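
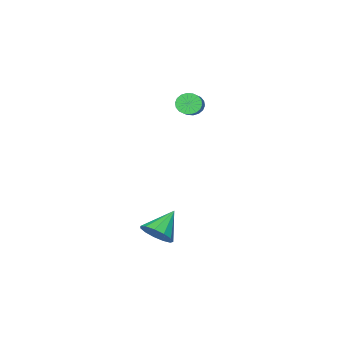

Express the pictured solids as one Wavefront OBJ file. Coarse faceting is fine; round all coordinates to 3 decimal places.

v 2.736 -0.479 -3.894
v 3.429 -0.586 -3.047
v 1.164 -0.781 -2.646
v 3.287 0.016 -3.081
v 2.969 0.461 -3.373
v 2.578 0.607 -3.831
v 2.236 0.409 -4.309
v 2.054 -0.072 -4.655
v 2.087 -0.682 -4.76
v 2.327 -1.227 -4.59
v 2.697 -1.536 -4.199
v 3.079 -1.508 -3.711
v 3.352 -1.154 -3.282
v -2.812 -3.937 3.654
v -2.408 -3.845 2.97
v -1.544 -3.091 3.582
v -1.948 -3.183 4.266
v -2.639 -3.574 2.962
v -1.775 -2.82 3.574
v -2.904 -3.375 3.092
v -2.04 -2.621 3.704
v -3.151 -3.287 3.333
v -2.287 -2.534 3.945
v -3.331 -3.328 3.637
v -2.467 -2.575 4.249
v -3.408 -3.49 3.945
v -2.544 -2.736 4.557
v -3.367 -3.74 4.195
v -2.503 -2.986 4.807
v -3.216 -4.029 4.338
v -2.352 -3.275 4.95
v -2.985 -4.3 4.346
v -2.121 -3.546 4.958
v -2.72 -4.499 4.216
v -1.856 -3.745 4.828
v -2.473 -4.586 3.975
v -1.609 -3.833 4.587
v -2.293 -4.545 3.671
v -1.429 -3.792 4.283
v -2.216 -4.384 3.363
v -1.352 -3.63 3.975
v -2.257 -4.134 3.113
v -1.393 -3.38 3.725
f 2 1 4
f 2 4 3
f 4 1 5
f 4 5 3
f 5 1 6
f 5 6 3
f 6 1 7
f 6 7 3
f 7 1 8
f 7 8 3
f 8 1 9
f 8 9 3
f 9 1 10
f 9 10 3
f 10 1 11
f 10 11 3
f 11 1 12
f 11 12 3
f 12 1 13
f 12 13 3
f 13 1 2
f 13 2 3
f 15 14 18
f 15 18 16
f 16 18 19
f 16 19 17
f 18 14 20
f 18 20 19
f 19 20 21
f 19 21 17
f 20 14 22
f 20 22 21
f 21 22 23
f 21 23 17
f 22 14 24
f 22 24 23
f 23 24 25
f 23 25 17
f 24 14 26
f 24 26 25
f 25 26 27
f 25 27 17
f 26 14 28
f 26 28 27
f 27 28 29
f 27 29 17
f 28 14 30
f 28 30 29
f 29 30 31
f 29 31 17
f 30 14 32
f 30 32 31
f 31 32 33
f 31 33 17
f 32 14 34
f 32 34 33
f 33 34 35
f 33 35 17
f 34 14 36
f 34 36 35
f 35 36 37
f 35 37 17
f 36 14 38
f 36 38 37
f 37 38 39
f 37 39 17
f 38 14 40
f 38 40 39
f 39 40 41
f 39 41 17
f 40 14 42
f 40 42 41
f 41 42 43
f 41 43 17
f 42 14 15
f 42 15 43
f 43 15 16
f 43 16 17



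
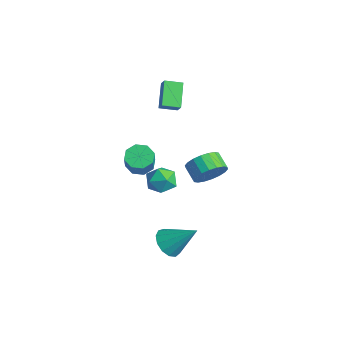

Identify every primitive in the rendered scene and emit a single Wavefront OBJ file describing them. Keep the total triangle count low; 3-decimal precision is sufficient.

v -3.671 1.916 -2.921
v -3.091 1.742 -3.793
v -4.609 0.518 -3.267
v -4.029 0.344 -4.139
v -3.594 0.218 -3.179
v -3.014 1.082 -2.965
v -4.686 1.178 -4.095
v -4.106 2.042 -3.881
v -3.718 1.286 -4.519
v -3.043 0.693 -3.953
v -4.657 1.567 -3.107
v -3.982 0.974 -2.541
v -2.226 -1.02 -0.11
v -1.566 -0.503 -0.378
v -0.614 -1.003 1.003
v -1.274 -1.52 1.27
v -1.994 -0.183 0.033
v -1.042 -0.683 1.413
v -2.558 -0.354 0.36
v -1.606 -0.854 1.74
v -2.927 -0.915 0.411
v -1.975 -1.415 1.792
v -2.886 -1.537 0.157
v -1.934 -2.037 1.538
v -2.458 -1.857 -0.253
v -1.506 -2.357 1.127
v -1.894 -1.686 -0.58
v -0.942 -2.186 0.8
v -1.525 -1.125 -0.632
v -0.573 -1.625 0.749
v 2.574 -1.65 -3.439
v 3.001 -1.143 -4.201
v 3.686 -0.43 -2.001
v 2.524 -0.863 -4.069
v 2.062 -0.832 -3.738
v 1.763 -1.061 -3.312
v 1.721 -1.478 -2.926
v 1.95 -1.949 -2.703
v 2.376 -2.325 -2.714
v 2.866 -2.487 -2.955
v 3.262 -2.383 -3.35
v 3.44 -2.047 -3.773
v 3.343 -1.585 -4.09
v 0.283 2.202 -0.538
v 0.821 2.303 0.404
v -0.185 2.278 0.981
v -0.723 2.178 0.038
v 0.737 2.763 0.278
v -0.269 2.739 0.855
v 0.564 3.113 -0.009
v -0.443 3.088 0.567
v 0.334 3.283 -0.402
v -0.672 3.258 0.175
v 0.095 3.238 -0.821
v -0.911 3.213 -0.245
v -0.107 2.988 -1.185
v -1.113 2.964 -0.608
v -0.232 2.583 -1.42
v -1.238 2.558 -0.844
v -0.255 2.102 -1.481
v -1.261 2.077 -0.904
v -0.171 1.641 -1.355
v -1.177 1.617 -0.778
v 0.003 1.292 -1.067
v -1.004 1.267 -0.491
v 0.232 1.122 -0.675
v -0.774 1.097 -0.098
v 0.471 1.167 -0.255
v -0.535 1.142 0.321
v 0.673 1.416 0.108
v -0.333 1.392 0.685
v 0.798 1.822 0.344
v -0.208 1.797 0.92
v -3.494 0.801 3.208
v -4.68 1.556 4.363
v -3.106 1.817 2.942
v -4.293 2.572 4.097
v -2.947 0.748 3.803
v -4.134 1.503 4.958
v -2.56 1.764 3.537
v -3.746 2.519 4.692
f 1 12 6
f 1 6 2
f 1 2 8
f 1 8 11
f 1 11 12
f 2 6 10
f 6 12 5
f 12 11 3
f 11 8 7
f 8 2 9
f 4 10 5
f 4 5 3
f 4 3 7
f 4 7 9
f 4 9 10
f 5 10 6
f 3 5 12
f 7 3 11
f 9 7 8
f 10 9 2
f 14 13 17
f 14 17 15
f 15 17 18
f 15 18 16
f 17 13 19
f 17 19 18
f 18 19 20
f 18 20 16
f 19 13 21
f 19 21 20
f 20 21 22
f 20 22 16
f 21 13 23
f 21 23 22
f 22 23 24
f 22 24 16
f 23 13 25
f 23 25 24
f 24 25 26
f 24 26 16
f 25 13 27
f 25 27 26
f 26 27 28
f 26 28 16
f 27 13 29
f 27 29 28
f 28 29 30
f 28 30 16
f 29 13 14
f 29 14 30
f 30 14 15
f 30 15 16
f 32 31 34
f 32 34 33
f 34 31 35
f 34 35 33
f 35 31 36
f 35 36 33
f 36 31 37
f 36 37 33
f 37 31 38
f 37 38 33
f 38 31 39
f 38 39 33
f 39 31 40
f 39 40 33
f 40 31 41
f 40 41 33
f 41 31 42
f 41 42 33
f 42 31 43
f 42 43 33
f 43 31 32
f 43 32 33
f 45 44 48
f 45 48 46
f 46 48 49
f 46 49 47
f 48 44 50
f 48 50 49
f 49 50 51
f 49 51 47
f 50 44 52
f 50 52 51
f 51 52 53
f 51 53 47
f 52 44 54
f 52 54 53
f 53 54 55
f 53 55 47
f 54 44 56
f 54 56 55
f 55 56 57
f 55 57 47
f 56 44 58
f 56 58 57
f 57 58 59
f 57 59 47
f 58 44 60
f 58 60 59
f 59 60 61
f 59 61 47
f 60 44 62
f 60 62 61
f 61 62 63
f 61 63 47
f 62 44 64
f 62 64 63
f 63 64 65
f 63 65 47
f 64 44 66
f 64 66 65
f 65 66 67
f 65 67 47
f 66 44 68
f 66 68 67
f 67 68 69
f 67 69 47
f 68 44 70
f 68 70 69
f 69 70 71
f 69 71 47
f 70 44 72
f 70 72 71
f 71 72 73
f 71 73 47
f 72 44 45
f 72 45 73
f 73 45 46
f 73 46 47
f 75 77 74
f 78 75 74
f 74 77 76
f 76 78 74
f 75 81 77
f 79 75 78
f 79 81 75
f 77 81 76
f 80 78 76
f 76 81 80
f 80 79 78
f 81 79 80



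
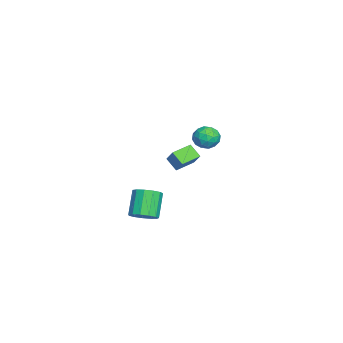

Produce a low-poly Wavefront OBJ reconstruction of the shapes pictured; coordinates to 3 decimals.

v -4.109 1.517 -0.39
v -3.514 1.212 -1.045
v -4.386 0.088 0.025
v -3.791 -0.217 -0.63
v -3.468 0.244 0.118
v -3.297 1.127 -0.139
v -4.603 0.173 -0.881
v -4.432 1.056 -1.138
v -3.82 0.381 -1.348
v -3.118 0.425 -0.731
v -4.782 0.875 -0.289
v -4.08 0.919 0.328
v -3.788 1.49 -0.754
v -4.112 -0.19 -0.266
v -3.922 0.081 0.173
v -3.573 -0.099 -0.211
v -3.66 1.44 -0.221
v -3.31 1.261 -0.606
v -3.282 0.692 0.077
v -4.59 0.039 -0.414
v -4.24 -0.14 -0.799
v -4.327 1.399 -0.809
v -3.978 1.219 -1.193
v -4.618 0.608 -1.097
v -3.617 0.823 -1.317
v -3.78 -0.018 -1.073
v -4.257 0.212 -1.221
v -4.157 0.731 -1.372
v -3.205 0.848 -0.954
v -3.367 0.008 -0.71
v -3.177 0.279 -0.271
v -3.077 0.798 -0.422
v -3.384 0.36 -1.133
v -4.533 1.292 -0.31
v -4.695 0.452 -0.066
v -4.823 0.502 -0.598
v -4.723 1.021 -0.749
v -4.12 1.318 0.053
v -4.283 0.477 0.297
v -3.743 0.569 0.352
v -3.643 1.088 0.201
v -4.516 0.94 0.113
v 0.545 -0.343 0.494
v 1.35 0.087 1.434
v 1.025 0.268 -0.197
v 1.83 0.699 0.743
v 1.39 -1.319 0.217
v 2.195 -0.888 1.157
v 1.87 -0.707 -0.474
v 2.675 -0.277 0.466
v 4.475 -2.376 -3.031
v 5.182 -2.485 -2.485
v 4.072 -2.353 -1.023
v 3.365 -2.244 -1.569
v 5.137 -1.986 -2.564
v 4.028 -1.854 -1.101
v 4.883 -1.611 -2.791
v 3.774 -1.479 -1.328
v 4.498 -1.478 -3.094
v 3.389 -1.347 -1.632
v 4.107 -1.631 -3.377
v 2.998 -1.499 -1.915
v 3.832 -2.02 -3.551
v 2.723 -1.888 -2.089
v 3.761 -2.522 -3.559
v 2.652 -2.39 -2.097
v 3.916 -2.978 -3.4
v 2.807 -2.846 -1.938
v 4.249 -3.242 -3.124
v 3.14 -3.11 -1.661
v 4.654 -3.232 -2.818
v 3.545 -3.1 -1.356
v 5.001 -2.949 -2.58
v 3.892 -2.817 -1.118
f 1 38 17
f 38 12 41
f 17 41 6
f 38 41 17
f 1 17 13
f 17 6 18
f 13 18 2
f 17 18 13
f 1 13 22
f 13 2 23
f 22 23 8
f 13 23 22
f 1 22 34
f 22 8 37
f 34 37 11
f 22 37 34
f 1 34 38
f 34 11 42
f 38 42 12
f 34 42 38
f 2 18 29
f 18 6 32
f 29 32 10
f 18 32 29
f 6 41 19
f 41 12 40
f 19 40 5
f 41 40 19
f 12 42 39
f 42 11 35
f 39 35 3
f 42 35 39
f 11 37 36
f 37 8 24
f 36 24 7
f 37 24 36
f 8 23 28
f 23 2 25
f 28 25 9
f 23 25 28
f 4 30 16
f 30 10 31
f 16 31 5
f 30 31 16
f 4 16 14
f 16 5 15
f 14 15 3
f 16 15 14
f 4 14 21
f 14 3 20
f 21 20 7
f 14 20 21
f 4 21 26
f 21 7 27
f 26 27 9
f 21 27 26
f 4 26 30
f 26 9 33
f 30 33 10
f 26 33 30
f 5 31 19
f 31 10 32
f 19 32 6
f 31 32 19
f 3 15 39
f 15 5 40
f 39 40 12
f 15 40 39
f 7 20 36
f 20 3 35
f 36 35 11
f 20 35 36
f 9 27 28
f 27 7 24
f 28 24 8
f 27 24 28
f 10 33 29
f 33 9 25
f 29 25 2
f 33 25 29
f 44 46 43
f 47 44 43
f 43 46 45
f 45 47 43
f 44 50 46
f 48 44 47
f 48 50 44
f 46 50 45
f 49 47 45
f 45 50 49
f 49 48 47
f 50 48 49
f 52 51 55
f 52 55 53
f 53 55 56
f 53 56 54
f 55 51 57
f 55 57 56
f 56 57 58
f 56 58 54
f 57 51 59
f 57 59 58
f 58 59 60
f 58 60 54
f 59 51 61
f 59 61 60
f 60 61 62
f 60 62 54
f 61 51 63
f 61 63 62
f 62 63 64
f 62 64 54
f 63 51 65
f 63 65 64
f 64 65 66
f 64 66 54
f 65 51 67
f 65 67 66
f 66 67 68
f 66 68 54
f 67 51 69
f 67 69 68
f 68 69 70
f 68 70 54
f 69 51 71
f 69 71 70
f 70 71 72
f 70 72 54
f 71 51 73
f 71 73 72
f 72 73 74
f 72 74 54
f 73 51 52
f 73 52 74
f 74 52 53
f 74 53 54



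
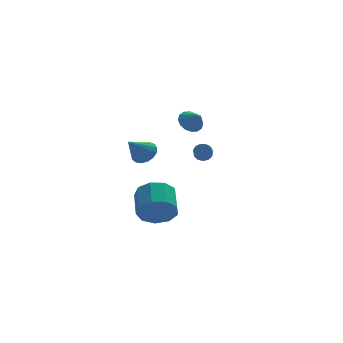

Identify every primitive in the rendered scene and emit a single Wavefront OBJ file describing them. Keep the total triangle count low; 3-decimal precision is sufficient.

v -1.026 -4.699 -4.279
v -0.665 -5.204 -3.383
v -0.353 -3.706 -2.665
v -0.714 -3.201 -3.561
v -0.101 -5.093 -3.858
v 0.211 -3.595 -3.14
v 0.03 -4.798 -4.53
v 0.342 -3.3 -3.812
v -0.333 -4.457 -5.085
v -0.021 -2.959 -4.366
v -1.02 -4.228 -5.262
v -0.709 -2.731 -4.544
v -1.71 -4.22 -4.98
v -1.399 -2.723 -4.262
v -2.08 -4.436 -4.37
v -1.768 -2.939 -3.651
v -1.956 -4.775 -3.717
v -1.645 -3.277 -2.999
v -1.398 -5.078 -3.327
v -1.086 -3.58 -2.609
v 3.039 3.122 -0.937
v 3.519 3.647 -0.57
v 3.381 2.338 -0.263
v 3.16 3.668 -0.364
v 2.769 3.542 -0.312
v 2.45 3.304 -0.427
v 2.289 3.018 -0.679
v 2.329 2.759 -1
v 2.56 2.598 -1.305
v 2.918 2.577 -1.51
v 3.31 2.703 -1.562
v 3.628 2.941 -1.447
v 3.789 3.227 -1.195
v 3.749 3.486 -0.874
v 3.741 3.033 -3.402
v 4.184 3.067 -3.096
v 3.903 2.201 -2.592
v 3.459 2.167 -2.898
v 3.967 3.222 -2.95
v 3.686 2.356 -2.446
v 3.678 3.317 -2.947
v 3.397 2.452 -2.444
v 3.409 3.322 -3.089
v 3.128 2.457 -2.585
v 3.245 3.235 -3.33
v 2.964 2.37 -2.826
v 3.238 3.084 -3.594
v 2.957 2.219 -3.09
v 3.391 2.917 -3.797
v 3.11 2.051 -3.293
v 3.655 2.786 -3.874
v 3.374 1.92 -3.371
v 3.945 2.734 -3.802
v 3.664 1.868 -3.298
v 4.171 2.776 -3.602
v 3.89 1.911 -3.099
v 4.26 2.9 -3.339
v 3.979 2.035 -2.836
v -0.327 0.437 -2.001
v 0.258 0.462 -1.441
v -1.373 -0.197 -0.879
v 0.084 0.807 -1.409
v -0.184 1.067 -1.512
v -0.485 1.183 -1.728
v -0.75 1.127 -2.006
v -0.917 0.914 -2.283
v -0.95 0.591 -2.495
v -0.839 0.233 -2.594
v -0.612 -0.078 -2.558
v -0.318 -0.272 -2.393
v -0.027 -0.303 -2.139
v 0.195 -0.165 -1.854
v 0.298 0.111 -1.602
f 2 1 5
f 2 5 3
f 3 5 6
f 3 6 4
f 5 1 7
f 5 7 6
f 6 7 8
f 6 8 4
f 7 1 9
f 7 9 8
f 8 9 10
f 8 10 4
f 9 1 11
f 9 11 10
f 10 11 12
f 10 12 4
f 11 1 13
f 11 13 12
f 12 13 14
f 12 14 4
f 13 1 15
f 13 15 14
f 14 15 16
f 14 16 4
f 15 1 17
f 15 17 16
f 16 17 18
f 16 18 4
f 17 1 19
f 17 19 18
f 18 19 20
f 18 20 4
f 19 1 2
f 19 2 20
f 20 2 3
f 20 3 4
f 22 21 24
f 22 24 23
f 24 21 25
f 24 25 23
f 25 21 26
f 25 26 23
f 26 21 27
f 26 27 23
f 27 21 28
f 27 28 23
f 28 21 29
f 28 29 23
f 29 21 30
f 29 30 23
f 30 21 31
f 30 31 23
f 31 21 32
f 31 32 23
f 32 21 33
f 32 33 23
f 33 21 34
f 33 34 23
f 34 21 22
f 34 22 23
f 36 35 39
f 36 39 37
f 37 39 40
f 37 40 38
f 39 35 41
f 39 41 40
f 40 41 42
f 40 42 38
f 41 35 43
f 41 43 42
f 42 43 44
f 42 44 38
f 43 35 45
f 43 45 44
f 44 45 46
f 44 46 38
f 45 35 47
f 45 47 46
f 46 47 48
f 46 48 38
f 47 35 49
f 47 49 48
f 48 49 50
f 48 50 38
f 49 35 51
f 49 51 50
f 50 51 52
f 50 52 38
f 51 35 53
f 51 53 52
f 52 53 54
f 52 54 38
f 53 35 55
f 53 55 54
f 54 55 56
f 54 56 38
f 55 35 57
f 55 57 56
f 56 57 58
f 56 58 38
f 57 35 36
f 57 36 58
f 58 36 37
f 58 37 38
f 60 59 62
f 60 62 61
f 62 59 63
f 62 63 61
f 63 59 64
f 63 64 61
f 64 59 65
f 64 65 61
f 65 59 66
f 65 66 61
f 66 59 67
f 66 67 61
f 67 59 68
f 67 68 61
f 68 59 69
f 68 69 61
f 69 59 70
f 69 70 61
f 70 59 71
f 70 71 61
f 71 59 72
f 71 72 61
f 72 59 73
f 72 73 61
f 73 59 60
f 73 60 61



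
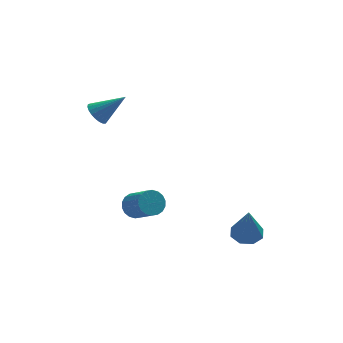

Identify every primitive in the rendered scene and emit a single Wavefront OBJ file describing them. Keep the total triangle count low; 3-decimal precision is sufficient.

v -2.997 -2.332 -1.621
v -2.518 -2.633 -2.2
v -2.024 -3.969 -1.099
v -2.503 -3.668 -0.519
v -2.299 -2.407 -2.025
v -1.805 -3.743 -0.924
v -2.218 -2.166 -1.769
v -1.724 -3.502 -0.668
v -2.292 -1.958 -1.484
v -1.797 -3.294 -0.383
v -2.505 -1.825 -1.226
v -2.01 -3.16 -0.125
v -2.815 -1.791 -1.046
v -2.321 -3.127 0.055
v -3.162 -1.865 -0.98
v -2.668 -3.2 0.121
v -3.476 -2.031 -1.041
v -2.982 -3.367 0.06
v -3.695 -2.257 -1.216
v -3.201 -3.593 -0.115
v -3.776 -2.498 -1.472
v -3.282 -3.834 -0.371
v -3.703 -2.706 -1.757
v -3.208 -4.042 -0.656
v -3.49 -2.84 -2.015
v -2.995 -4.175 -0.914
v -3.179 -2.873 -2.195
v -2.685 -4.209 -1.094
v -2.832 -2.8 -2.261
v -2.338 -4.135 -1.16
v -3.816 1.842 3.027
v -3.356 1.619 2.424
v -2.344 1.458 4.293
v -3.29 1.94 2.445
v -3.315 2.245 2.567
v -3.427 2.479 2.768
v -3.606 2.604 3.014
v -3.822 2.596 3.262
v -4.036 2.459 3.469
v -4.212 2.214 3.6
v -4.32 1.906 3.632
v -4.341 1.586 3.559
v -4.271 1.311 3.394
v -4.122 1.127 3.165
v -3.921 1.067 2.913
v -3.701 1.141 2.68
v -3.501 1.337 2.507
v 2.814 -3.516 -4.378
v 3.742 -3.498 -4.318
v 2.686 -4.064 -2.262
v 3.447 -2.867 -4.172
v 2.782 -2.616 -4.147
v 2.135 -2.892 -4.257
v 1.886 -3.533 -4.439
v 2.18 -4.165 -4.585
v 2.846 -4.416 -4.61
v 3.493 -4.14 -4.499
f 2 1 5
f 2 5 3
f 3 5 6
f 3 6 4
f 5 1 7
f 5 7 6
f 6 7 8
f 6 8 4
f 7 1 9
f 7 9 8
f 8 9 10
f 8 10 4
f 9 1 11
f 9 11 10
f 10 11 12
f 10 12 4
f 11 1 13
f 11 13 12
f 12 13 14
f 12 14 4
f 13 1 15
f 13 15 14
f 14 15 16
f 14 16 4
f 15 1 17
f 15 17 16
f 16 17 18
f 16 18 4
f 17 1 19
f 17 19 18
f 18 19 20
f 18 20 4
f 19 1 21
f 19 21 20
f 20 21 22
f 20 22 4
f 21 1 23
f 21 23 22
f 22 23 24
f 22 24 4
f 23 1 25
f 23 25 24
f 24 25 26
f 24 26 4
f 25 1 27
f 25 27 26
f 26 27 28
f 26 28 4
f 27 1 29
f 27 29 28
f 28 29 30
f 28 30 4
f 29 1 2
f 29 2 30
f 30 2 3
f 30 3 4
f 32 31 34
f 32 34 33
f 34 31 35
f 34 35 33
f 35 31 36
f 35 36 33
f 36 31 37
f 36 37 33
f 37 31 38
f 37 38 33
f 38 31 39
f 38 39 33
f 39 31 40
f 39 40 33
f 40 31 41
f 40 41 33
f 41 31 42
f 41 42 33
f 42 31 43
f 42 43 33
f 43 31 44
f 43 44 33
f 44 31 45
f 44 45 33
f 45 31 46
f 45 46 33
f 46 31 47
f 46 47 33
f 47 31 32
f 47 32 33
f 49 48 51
f 49 51 50
f 51 48 52
f 51 52 50
f 52 48 53
f 52 53 50
f 53 48 54
f 53 54 50
f 54 48 55
f 54 55 50
f 55 48 56
f 55 56 50
f 56 48 57
f 56 57 50
f 57 48 49
f 57 49 50



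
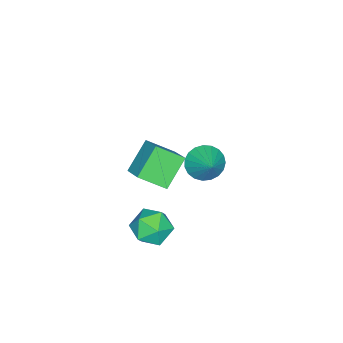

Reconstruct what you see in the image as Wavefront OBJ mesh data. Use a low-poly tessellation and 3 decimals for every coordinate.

v 0.099 2.471 2.512
v 0.71 2.08 2.224
v 0.881 3.149 3.248
v 0.687 2.329 2.019
v 0.563 2.604 1.898
v 0.358 2.855 1.884
v 0.109 3.04 1.978
v -0.142 3.126 2.164
v -0.351 3.1 2.411
v -0.482 2.964 2.675
v -0.513 2.743 2.91
v -0.438 2.476 3.077
v -0.27 2.207 3.146
v -0.038 1.984 3.105
v 0.218 1.845 2.962
v 0.453 1.815 2.741
v 0.627 1.898 2.48
v -2.177 -2.059 -2.25
v -3.358 -1.849 -1.176
v -2.709 -1.019 -3.039
v -3.89 -0.808 -1.965
v -1.47 -1.232 -1.635
v -2.651 -1.021 -0.561
v -2.002 -0.191 -2.424
v -3.183 0.019 -1.35
v -0.539 0.472 -2.39
v -0.045 0.68 -3.157
v 0.725 -0 -1.703
v 1.219 0.208 -2.47
v 0.847 0.894 -1.952
v 0.066 1.185 -2.377
v 0.614 -0.505 -2.483
v -0.167 -0.214 -2.908
v 0.668 0.076 -3.214
v 0.812 0.941 -2.886
v -0.132 -0.261 -1.974
v 0.012 0.604 -1.646
f 2 1 4
f 2 4 3
f 4 1 5
f 4 5 3
f 5 1 6
f 5 6 3
f 6 1 7
f 6 7 3
f 7 1 8
f 7 8 3
f 8 1 9
f 8 9 3
f 9 1 10
f 9 10 3
f 10 1 11
f 10 11 3
f 11 1 12
f 11 12 3
f 12 1 13
f 12 13 3
f 13 1 14
f 13 14 3
f 14 1 15
f 14 15 3
f 15 1 16
f 15 16 3
f 16 1 17
f 16 17 3
f 17 1 2
f 17 2 3
f 19 21 18
f 22 19 18
f 18 21 20
f 20 22 18
f 19 25 21
f 23 19 22
f 23 25 19
f 21 25 20
f 24 22 20
f 20 25 24
f 24 23 22
f 25 23 24
f 26 37 31
f 26 31 27
f 26 27 33
f 26 33 36
f 26 36 37
f 27 31 35
f 31 37 30
f 37 36 28
f 36 33 32
f 33 27 34
f 29 35 30
f 29 30 28
f 29 28 32
f 29 32 34
f 29 34 35
f 30 35 31
f 28 30 37
f 32 28 36
f 34 32 33
f 35 34 27



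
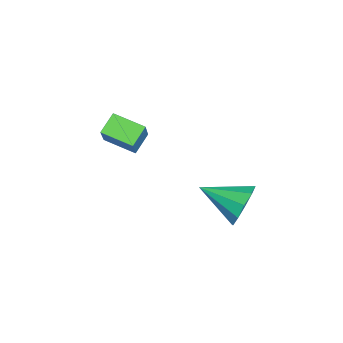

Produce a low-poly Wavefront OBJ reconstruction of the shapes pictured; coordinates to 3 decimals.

v 3.114 3.172 -0.575
v 3.486 2.893 -1.286
v 3.026 1.708 -0.045
v 3.863 2.997 -0.935
v 3.954 3.168 -0.447
v 3.724 3.341 -0.008
v 3.261 3.449 0.215
v 2.741 3.452 0.136
v 2.364 3.348 -0.214
v 2.274 3.176 -0.703
v 2.504 3.004 -1.142
v 2.967 2.895 -1.365
v 1.345 -1.88 0.209
v 0.681 -1.638 0.682
v 1.544 -0.756 -0.087
v 0.881 -0.514 0.386
v 2.139 -1.746 1.254
v 1.476 -1.504 1.727
v 2.339 -0.622 0.958
v 1.675 -0.38 1.431
f 2 1 4
f 2 4 3
f 4 1 5
f 4 5 3
f 5 1 6
f 5 6 3
f 6 1 7
f 6 7 3
f 7 1 8
f 7 8 3
f 8 1 9
f 8 9 3
f 9 1 10
f 9 10 3
f 10 1 11
f 10 11 3
f 11 1 12
f 11 12 3
f 12 1 2
f 12 2 3
f 14 16 13
f 17 14 13
f 13 16 15
f 15 17 13
f 14 20 16
f 18 14 17
f 18 20 14
f 16 20 15
f 19 17 15
f 15 20 19
f 19 18 17
f 20 18 19



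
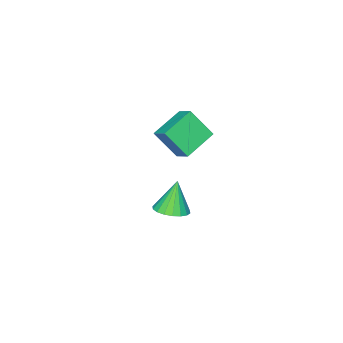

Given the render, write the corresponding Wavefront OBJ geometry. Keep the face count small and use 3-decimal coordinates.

v -2.71 -0.66 -4.501
v -1.733 -0.777 -4.164
v -3.39 -0.86 -2.599
v -1.797 -0.319 -4.139
v -2.041 0.071 -4.185
v -2.418 0.317 -4.294
v -2.853 0.369 -4.444
v -3.259 0.217 -4.605
v -3.557 -0.109 -4.746
v -3.687 -0.543 -4.838
v -3.623 -1.001 -4.863
v -3.379 -1.391 -4.817
v -3.002 -1.637 -4.708
v -2.567 -1.689 -4.558
v -2.16 -1.537 -4.397
v -1.863 -1.211 -4.256
v -3.268 -0.613 3.287
v -3.047 0.391 3.944
v -3.824 0.505 1.764
v -3.603 1.51 2.42
v -1.337 -0.59 2.6
v -1.116 0.415 3.256
v -1.893 0.529 1.076
v -1.672 1.533 1.733
f 2 1 4
f 2 4 3
f 4 1 5
f 4 5 3
f 5 1 6
f 5 6 3
f 6 1 7
f 6 7 3
f 7 1 8
f 7 8 3
f 8 1 9
f 8 9 3
f 9 1 10
f 9 10 3
f 10 1 11
f 10 11 3
f 11 1 12
f 11 12 3
f 12 1 13
f 12 13 3
f 13 1 14
f 13 14 3
f 14 1 15
f 14 15 3
f 15 1 16
f 15 16 3
f 16 1 2
f 16 2 3
f 18 20 17
f 21 18 17
f 17 20 19
f 19 21 17
f 18 24 20
f 22 18 21
f 22 24 18
f 20 24 19
f 23 21 19
f 19 24 23
f 23 22 21
f 24 22 23



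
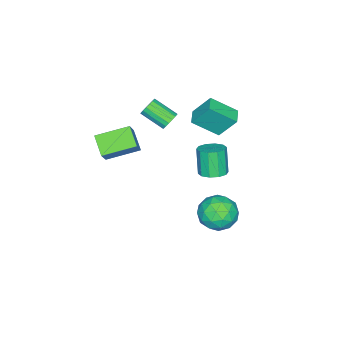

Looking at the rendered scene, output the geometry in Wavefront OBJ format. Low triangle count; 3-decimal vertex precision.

v -1.247 4.439 -3.475
v -0.266 4.059 -2.797
v -1.874 2.521 -3.643
v -0.893 2.141 -2.965
v -1.808 2.801 -2.425
v -1.421 3.986 -2.321
v -0.719 2.594 -4.119
v -0.332 3.779 -4.015
v 0.06 2.918 -3.195
v -0.613 3.046 -2.149
v -1.527 3.534 -4.291
v -2.2 3.662 -3.245
v -0.701 4.417 -3.121
v -1.439 2.163 -3.319
v -1.977 2.551 -3.001
v -1.4 2.327 -2.603
v -1.38 4.375 -2.841
v -0.803 4.151 -2.443
v -1.71 3.412 -2.224
v -1.337 2.429 -3.997
v -0.76 2.205 -3.599
v -0.74 4.253 -3.837
v -0.163 4.029 -3.439
v -0.43 3.168 -4.216
v 0.067 3.523 -2.957
v -0.302 2.396 -3.056
v -0.2 2.662 -3.734
v 0.028 3.359 -3.673
v -0.329 3.599 -2.342
v -0.698 2.471 -2.441
v -1.235 2.86 -2.123
v -1.007 3.556 -2.062
v -0.137 2.928 -2.576
v -1.442 4.109 -3.999
v -1.811 2.981 -4.098
v -1.133 3.024 -4.378
v -0.905 3.72 -4.317
v -1.838 4.184 -3.384
v -2.207 3.057 -3.483
v -2.168 3.221 -2.767
v -1.94 3.918 -2.706
v -2.003 3.652 -3.864
v 0.923 -0.93 3.666
v 1.842 -0.573 4.888
v 1.607 -0.033 2.889
v 2.527 0.324 4.11
v 2.193 -2.364 3.13
v 3.113 -2.007 4.351
v 2.878 -1.467 2.352
v 3.797 -1.11 3.574
v -4.354 1.406 1.327
v -3.556 0.079 2.445
v -4.706 2.355 2.706
v -3.908 1.027 3.823
v -3.452 1.873 1.237
v -2.654 0.545 2.354
v -3.804 2.821 2.615
v -3.006 1.494 3.733
v -2.677 -0.845 1.784
v -2.067 -0.894 1.596
v -1.933 -2.325 2.408
v -2.543 -2.275 2.596
v -2.05 -0.742 1.861
v -1.916 -2.172 2.673
v -2.177 -0.614 2.109
v -2.042 -2.044 2.921
v -2.418 -0.538 2.282
v -2.284 -1.968 3.094
v -2.718 -0.533 2.341
v -2.584 -1.963 3.153
v -3.009 -0.599 2.272
v -2.875 -2.029 3.084
v -3.224 -0.721 2.092
v -3.09 -2.152 2.904
v -3.314 -0.872 1.841
v -3.18 -2.302 2.653
v -3.258 -1.017 1.577
v -3.124 -2.447 2.389
v -3.068 -1.122 1.36
v -2.934 -2.552 2.172
v -2.789 -1.164 1.241
v -2.655 -2.594 2.053
v -2.485 -1.133 1.246
v -2.351 -2.563 2.058
v -2.224 -1.035 1.374
v -2.09 -2.465 2.186
v -0.388 3.345 0.996
v 0.102 2.676 0.972
v -0.382 2.265 2.56
v -0.872 2.935 2.584
v 0.377 3.067 1.157
v -0.106 2.656 2.745
v 0.36 3.565 1.281
v -0.123 3.154 2.868
v 0.057 3.979 1.295
v -0.426 3.568 2.883
v -0.416 4.151 1.196
v -0.899 3.74 2.784
v -0.878 4.015 1.02
v -1.362 3.604 2.608
v -1.154 3.624 0.835
v -1.637 3.213 2.423
v -1.137 3.126 0.712
v -1.62 2.715 2.299
v -0.834 2.712 0.697
v -1.317 2.301 2.285
v -0.361 2.54 0.796
v -0.844 2.129 2.384
f 1 38 17
f 38 12 41
f 17 41 6
f 38 41 17
f 1 17 13
f 17 6 18
f 13 18 2
f 17 18 13
f 1 13 22
f 13 2 23
f 22 23 8
f 13 23 22
f 1 22 34
f 22 8 37
f 34 37 11
f 22 37 34
f 1 34 38
f 34 11 42
f 38 42 12
f 34 42 38
f 2 18 29
f 18 6 32
f 29 32 10
f 18 32 29
f 6 41 19
f 41 12 40
f 19 40 5
f 41 40 19
f 12 42 39
f 42 11 35
f 39 35 3
f 42 35 39
f 11 37 36
f 37 8 24
f 36 24 7
f 37 24 36
f 8 23 28
f 23 2 25
f 28 25 9
f 23 25 28
f 4 30 16
f 30 10 31
f 16 31 5
f 30 31 16
f 4 16 14
f 16 5 15
f 14 15 3
f 16 15 14
f 4 14 21
f 14 3 20
f 21 20 7
f 14 20 21
f 4 21 26
f 21 7 27
f 26 27 9
f 21 27 26
f 4 26 30
f 26 9 33
f 30 33 10
f 26 33 30
f 5 31 19
f 31 10 32
f 19 32 6
f 31 32 19
f 3 15 39
f 15 5 40
f 39 40 12
f 15 40 39
f 7 20 36
f 20 3 35
f 36 35 11
f 20 35 36
f 9 27 28
f 27 7 24
f 28 24 8
f 27 24 28
f 10 33 29
f 33 9 25
f 29 25 2
f 33 25 29
f 44 46 43
f 47 44 43
f 43 46 45
f 45 47 43
f 44 50 46
f 48 44 47
f 48 50 44
f 46 50 45
f 49 47 45
f 45 50 49
f 49 48 47
f 50 48 49
f 52 54 51
f 55 52 51
f 51 54 53
f 53 55 51
f 52 58 54
f 56 52 55
f 56 58 52
f 54 58 53
f 57 55 53
f 53 58 57
f 57 56 55
f 58 56 57
f 60 59 63
f 60 63 61
f 61 63 64
f 61 64 62
f 63 59 65
f 63 65 64
f 64 65 66
f 64 66 62
f 65 59 67
f 65 67 66
f 66 67 68
f 66 68 62
f 67 59 69
f 67 69 68
f 68 69 70
f 68 70 62
f 69 59 71
f 69 71 70
f 70 71 72
f 70 72 62
f 71 59 73
f 71 73 72
f 72 73 74
f 72 74 62
f 73 59 75
f 73 75 74
f 74 75 76
f 74 76 62
f 75 59 77
f 75 77 76
f 76 77 78
f 76 78 62
f 77 59 79
f 77 79 78
f 78 79 80
f 78 80 62
f 79 59 81
f 79 81 80
f 80 81 82
f 80 82 62
f 81 59 83
f 81 83 82
f 82 83 84
f 82 84 62
f 83 59 85
f 83 85 84
f 84 85 86
f 84 86 62
f 85 59 60
f 85 60 86
f 86 60 61
f 86 61 62
f 88 87 91
f 88 91 89
f 89 91 92
f 89 92 90
f 91 87 93
f 91 93 92
f 92 93 94
f 92 94 90
f 93 87 95
f 93 95 94
f 94 95 96
f 94 96 90
f 95 87 97
f 95 97 96
f 96 97 98
f 96 98 90
f 97 87 99
f 97 99 98
f 98 99 100
f 98 100 90
f 99 87 101
f 99 101 100
f 100 101 102
f 100 102 90
f 101 87 103
f 101 103 102
f 102 103 104
f 102 104 90
f 103 87 105
f 103 105 104
f 104 105 106
f 104 106 90
f 105 87 107
f 105 107 106
f 106 107 108
f 106 108 90
f 107 87 88
f 107 88 108
f 108 88 89
f 108 89 90



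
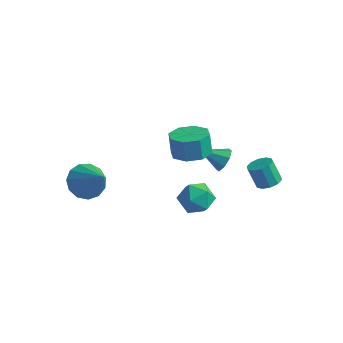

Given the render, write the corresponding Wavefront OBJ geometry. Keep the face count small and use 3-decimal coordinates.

v -3.741 -2.905 1.497
v -3.284 -3.46 0.831
v -2.419 -3.455 2.863
v -3.05 -2.961 0.805
v -3.035 -2.444 0.998
v -3.244 -2.073 1.35
v -3.611 -1.967 1.748
v -4.02 -2.158 2.067
v -4.34 -2.586 2.204
v -4.47 -3.116 2.117
v -4.369 -3.578 1.833
v -4.068 -3.827 1.442
v -3.664 -3.783 1.068
v 0.01 3.063 0.202
v 0.255 3.343 0.806
v -1.03 2.557 0.858
v -0.077 3.681 0.541
v -0.358 3.657 0.076
v -0.424 3.285 -0.314
v -0.235 2.783 -0.403
v 0.097 2.445 -0.137
v 0.378 2.469 0.327
v 0.444 2.841 0.718
v -0.162 0.353 2.714
v 0.753 0.639 2.864
v 0.517 0.813 3.976
v -0.398 0.527 3.826
v 0.305 1.203 2.681
v 0.069 1.376 3.793
v -0.416 1.268 2.517
v -0.652 1.442 3.629
v -0.988 0.798 2.469
v -1.224 0.972 3.581
v -1.077 0.067 2.564
v -1.313 0.241 3.676
v -0.629 -0.496 2.747
v -0.865 -0.323 3.859
v 0.092 -0.562 2.911
v -0.144 -0.388 4.023
v 0.664 -0.092 2.959
v 0.428 0.082 4.071
v 2.382 3.143 -0.415
v 2.935 3.362 -0.153
v 2.411 3.375 0.938
v 1.858 3.157 0.675
v 2.715 3.68 -0.262
v 2.192 3.693 0.829
v 2.368 3.793 -0.43
v 1.845 3.806 0.661
v 2.026 3.658 -0.592
v 1.503 3.671 0.499
v 1.82 3.326 -0.687
v 1.297 3.34 0.404
v 1.829 2.925 -0.678
v 1.305 2.938 0.413
v 2.048 2.607 -0.569
v 1.525 2.62 0.522
v 2.395 2.494 -0.401
v 1.872 2.507 0.69
v 2.737 2.629 -0.239
v 2.214 2.642 0.852
v 2.943 2.96 -0.144
v 2.42 2.974 0.947
v 0.753 -0.015 1.213
v 1.472 -0.239 0.641
v 0.048 -1.321 0.839
v 0.767 -1.545 0.267
v 0.893 -1.539 1.204
v 1.329 -0.732 1.436
v 0.191 -0.828 0.044
v 0.627 -0.021 0.276
v 1.125 -0.742 -0.082
v 1.559 -1.181 0.635
v -0.039 -0.379 0.845
v 0.395 -0.818 1.562
f 2 1 4
f 2 4 3
f 4 1 5
f 4 5 3
f 5 1 6
f 5 6 3
f 6 1 7
f 6 7 3
f 7 1 8
f 7 8 3
f 8 1 9
f 8 9 3
f 9 1 10
f 9 10 3
f 10 1 11
f 10 11 3
f 11 1 12
f 11 12 3
f 12 1 13
f 12 13 3
f 13 1 2
f 13 2 3
f 15 14 17
f 15 17 16
f 17 14 18
f 17 18 16
f 18 14 19
f 18 19 16
f 19 14 20
f 19 20 16
f 20 14 21
f 20 21 16
f 21 14 22
f 21 22 16
f 22 14 23
f 22 23 16
f 23 14 15
f 23 15 16
f 25 24 28
f 25 28 26
f 26 28 29
f 26 29 27
f 28 24 30
f 28 30 29
f 29 30 31
f 29 31 27
f 30 24 32
f 30 32 31
f 31 32 33
f 31 33 27
f 32 24 34
f 32 34 33
f 33 34 35
f 33 35 27
f 34 24 36
f 34 36 35
f 35 36 37
f 35 37 27
f 36 24 38
f 36 38 37
f 37 38 39
f 37 39 27
f 38 24 40
f 38 40 39
f 39 40 41
f 39 41 27
f 40 24 25
f 40 25 41
f 41 25 26
f 41 26 27
f 43 42 46
f 43 46 44
f 44 46 47
f 44 47 45
f 46 42 48
f 46 48 47
f 47 48 49
f 47 49 45
f 48 42 50
f 48 50 49
f 49 50 51
f 49 51 45
f 50 42 52
f 50 52 51
f 51 52 53
f 51 53 45
f 52 42 54
f 52 54 53
f 53 54 55
f 53 55 45
f 54 42 56
f 54 56 55
f 55 56 57
f 55 57 45
f 56 42 58
f 56 58 57
f 57 58 59
f 57 59 45
f 58 42 60
f 58 60 59
f 59 60 61
f 59 61 45
f 60 42 62
f 60 62 61
f 61 62 63
f 61 63 45
f 62 42 43
f 62 43 63
f 63 43 44
f 63 44 45
f 64 75 69
f 64 69 65
f 64 65 71
f 64 71 74
f 64 74 75
f 65 69 73
f 69 75 68
f 75 74 66
f 74 71 70
f 71 65 72
f 67 73 68
f 67 68 66
f 67 66 70
f 67 70 72
f 67 72 73
f 68 73 69
f 66 68 75
f 70 66 74
f 72 70 71
f 73 72 65



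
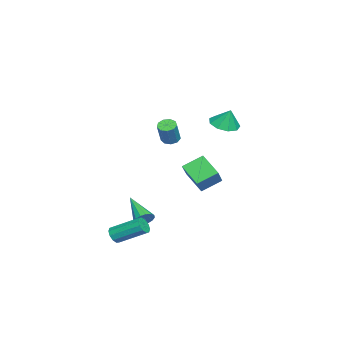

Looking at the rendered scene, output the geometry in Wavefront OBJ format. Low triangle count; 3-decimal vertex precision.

v 2.158 0.304 3.351
v 2.568 0.07 3.111
v 3.253 0.042 4.309
v 2.842 0.276 4.549
v 2.606 0.43 3.098
v 3.29 0.402 4.296
v 2.434 0.732 3.203
v 3.118 0.704 4.401
v 2.133 0.833 3.378
v 2.817 0.805 4.576
v 1.843 0.686 3.54
v 2.528 0.658 4.738
v 1.701 0.361 3.613
v 2.385 0.333 4.811
v 1.772 0.009 3.564
v 2.457 -0.019 4.762
v 2.024 -0.205 3.415
v 2.709 -0.233 4.613
v 2.339 -0.181 3.236
v 3.023 -0.209 4.434
v 0.214 -1.681 -3.707
v 0.693 -2.017 -3.473
v -1.094 -2.839 -2.693
v 0.646 -1.776 -3.258
v 0.483 -1.51 -3.164
v 0.249 -1.289 -3.214
v 0.004 -1.173 -3.397
v -0.183 -1.194 -3.663
v -0.265 -1.345 -3.94
v -0.218 -1.585 -4.155
v -0.055 -1.852 -4.25
v 0.179 -2.072 -4.199
v 0.423 -2.188 -4.016
v 0.611 -2.168 -3.751
v -0.266 1.711 0.684
v 1.388 1.863 1.935
v 0.345 2.676 -0.241
v 2 2.828 1.01
v 0.32 0.712 0.03
v 1.975 0.864 1.281
v 0.932 1.677 -0.895
v 2.586 1.829 0.356
v -3.553 1.922 2.508
v -2.986 1.225 2.652
v -3.347 2.318 3.612
v -2.672 1.71 2.42
v -2.771 2.294 2.229
v -3.235 2.704 2.169
v -3.848 2.749 2.267
v -4.323 2.406 2.479
v -4.438 1.837 2.704
v -4.138 1.308 2.838
v -3.565 1.066 2.817
v 3.405 -2.455 -3.549
v 3.949 -2.39 -3.667
v 3.958 -0.76 -2.729
v 3.415 -0.825 -2.611
v 3.766 -2.242 -3.921
v 3.775 -0.613 -2.983
v 3.445 -2.176 -4.033
v 3.454 -0.547 -3.095
v 3.109 -2.216 -3.96
v 3.118 -0.587 -3.022
v 2.886 -2.347 -3.73
v 2.896 -0.718 -2.792
v 2.862 -2.52 -3.431
v 2.871 -0.89 -2.493
v 3.045 -2.667 -3.177
v 3.054 -1.038 -2.239
v 3.366 -2.733 -3.065
v 3.375 -1.104 -2.127
v 3.702 -2.693 -3.138
v 3.711 -1.064 -2.2
v 3.924 -2.562 -3.368
v 3.934 -0.933 -2.43
f 2 1 5
f 2 5 3
f 3 5 6
f 3 6 4
f 5 1 7
f 5 7 6
f 6 7 8
f 6 8 4
f 7 1 9
f 7 9 8
f 8 9 10
f 8 10 4
f 9 1 11
f 9 11 10
f 10 11 12
f 10 12 4
f 11 1 13
f 11 13 12
f 12 13 14
f 12 14 4
f 13 1 15
f 13 15 14
f 14 15 16
f 14 16 4
f 15 1 17
f 15 17 16
f 16 17 18
f 16 18 4
f 17 1 19
f 17 19 18
f 18 19 20
f 18 20 4
f 19 1 2
f 19 2 20
f 20 2 3
f 20 3 4
f 22 21 24
f 22 24 23
f 24 21 25
f 24 25 23
f 25 21 26
f 25 26 23
f 26 21 27
f 26 27 23
f 27 21 28
f 27 28 23
f 28 21 29
f 28 29 23
f 29 21 30
f 29 30 23
f 30 21 31
f 30 31 23
f 31 21 32
f 31 32 23
f 32 21 33
f 32 33 23
f 33 21 34
f 33 34 23
f 34 21 22
f 34 22 23
f 36 38 35
f 39 36 35
f 35 38 37
f 37 39 35
f 36 42 38
f 40 36 39
f 40 42 36
f 38 42 37
f 41 39 37
f 37 42 41
f 41 40 39
f 42 40 41
f 44 43 46
f 44 46 45
f 46 43 47
f 46 47 45
f 47 43 48
f 47 48 45
f 48 43 49
f 48 49 45
f 49 43 50
f 49 50 45
f 50 43 51
f 50 51 45
f 51 43 52
f 51 52 45
f 52 43 53
f 52 53 45
f 53 43 44
f 53 44 45
f 55 54 58
f 55 58 56
f 56 58 59
f 56 59 57
f 58 54 60
f 58 60 59
f 59 60 61
f 59 61 57
f 60 54 62
f 60 62 61
f 61 62 63
f 61 63 57
f 62 54 64
f 62 64 63
f 63 64 65
f 63 65 57
f 64 54 66
f 64 66 65
f 65 66 67
f 65 67 57
f 66 54 68
f 66 68 67
f 67 68 69
f 67 69 57
f 68 54 70
f 68 70 69
f 69 70 71
f 69 71 57
f 70 54 72
f 70 72 71
f 71 72 73
f 71 73 57
f 72 54 74
f 72 74 73
f 73 74 75
f 73 75 57
f 74 54 55
f 74 55 75
f 75 55 56
f 75 56 57



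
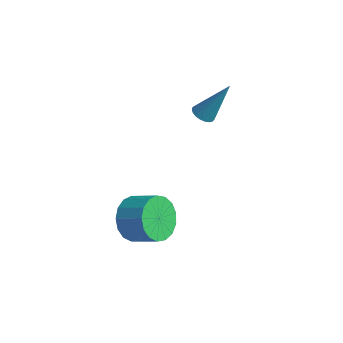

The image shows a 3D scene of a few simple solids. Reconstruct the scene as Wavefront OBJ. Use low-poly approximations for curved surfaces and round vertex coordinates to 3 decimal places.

v -1.431 -0.55 -2.246
v -0.935 -0.675 -3.117
v 0.127 -0.316 -2.565
v -0.369 -0.19 -1.694
v -1.083 -0.215 -3.133
v -0.021 0.144 -2.581
v -1.31 0.168 -2.946
v -0.248 0.528 -2.394
v -1.565 0.387 -2.599
v -0.503 0.747 -2.046
v -1.789 0.392 -2.17
v -0.727 0.751 -1.618
v -1.931 0.18 -1.76
v -0.869 0.54 -1.207
v -1.959 -0.198 -1.46
v -0.897 0.161 -0.908
v -1.866 -0.657 -1.341
v -0.804 -0.298 -0.788
v -1.673 -1.092 -1.429
v -0.611 -0.732 -0.877
v -1.424 -1.402 -1.704
v -0.362 -1.043 -1.152
v -1.178 -1.517 -2.104
v -0.116 -1.158 -1.551
v -0.989 -1.41 -2.536
v 0.073 -1.051 -1.983
v -0.902 -1.107 -2.902
v 0.161 -0.747 -2.349
v -1.919 3.342 1.461
v -1.566 3.592 1.21
v -1.261 4.078 3.119
v -1.723 3.729 1.212
v -1.914 3.798 1.256
v -2.106 3.789 1.337
v -2.265 3.702 1.438
v -2.365 3.553 1.544
v -2.387 3.368 1.635
v -2.329 3.178 1.696
v -2.199 3.016 1.717
v -2.022 2.911 1.693
v -1.826 2.88 1.629
v -1.647 2.929 1.536
v -1.515 3.05 1.43
v -1.452 3.221 1.329
v -1.471 3.412 1.252
f 2 1 5
f 2 5 3
f 3 5 6
f 3 6 4
f 5 1 7
f 5 7 6
f 6 7 8
f 6 8 4
f 7 1 9
f 7 9 8
f 8 9 10
f 8 10 4
f 9 1 11
f 9 11 10
f 10 11 12
f 10 12 4
f 11 1 13
f 11 13 12
f 12 13 14
f 12 14 4
f 13 1 15
f 13 15 14
f 14 15 16
f 14 16 4
f 15 1 17
f 15 17 16
f 16 17 18
f 16 18 4
f 17 1 19
f 17 19 18
f 18 19 20
f 18 20 4
f 19 1 21
f 19 21 20
f 20 21 22
f 20 22 4
f 21 1 23
f 21 23 22
f 22 23 24
f 22 24 4
f 23 1 25
f 23 25 24
f 24 25 26
f 24 26 4
f 25 1 27
f 25 27 26
f 26 27 28
f 26 28 4
f 27 1 2
f 27 2 28
f 28 2 3
f 28 3 4
f 30 29 32
f 30 32 31
f 32 29 33
f 32 33 31
f 33 29 34
f 33 34 31
f 34 29 35
f 34 35 31
f 35 29 36
f 35 36 31
f 36 29 37
f 36 37 31
f 37 29 38
f 37 38 31
f 38 29 39
f 38 39 31
f 39 29 40
f 39 40 31
f 40 29 41
f 40 41 31
f 41 29 42
f 41 42 31
f 42 29 43
f 42 43 31
f 43 29 44
f 43 44 31
f 44 29 45
f 44 45 31
f 45 29 30
f 45 30 31



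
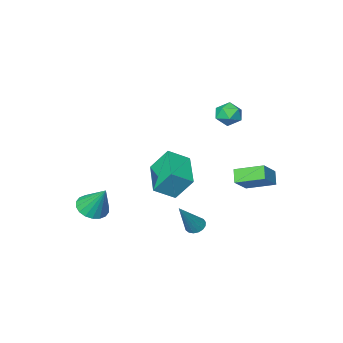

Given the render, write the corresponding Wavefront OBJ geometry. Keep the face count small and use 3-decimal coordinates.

v -4.066 2.905 -0.179
v -3.108 3.312 0.68
v -3.769 3.391 -0.741
v -2.81 3.798 0.118
v -3.17 1.802 -0.658
v -2.211 2.209 0.201
v -2.872 2.288 -1.22
v -1.914 2.695 -0.361
v 0.532 3.121 -2.169
v 0.94 3.204 -2.464
v 1.628 3.419 -0.571
v 0.841 3.425 -2.437
v 0.671 3.577 -2.349
v 0.47 3.625 -2.22
v 0.283 3.557 -2.079
v 0.153 3.389 -1.958
v 0.109 3.16 -1.886
v 0.163 2.922 -1.878
v 0.301 2.729 -1.937
v 0.492 2.627 -2.049
v 0.693 2.637 -2.189
v 0.856 2.759 -2.323
v 0.945 2.963 -2.423
v -3.129 1.245 3.474
v -2.558 1.362 3.025
v -3.302 0.178 2.975
v -2.731 0.295 2.526
v -2.619 0.194 3.247
v -2.512 0.853 3.555
v -3.348 0.687 2.445
v -3.241 1.346 2.753
v -2.693 1.017 2.39
v -2.242 0.712 2.885
v -3.618 0.828 3.115
v -3.167 0.523 3.61
v -0.851 -0.802 -1.075
v -1.388 -0.121 0.137
v 0.078 0.856 -1.595
v -0.459 1.537 -0.383
v 0.139 -1.157 -0.437
v -0.398 -0.476 0.775
v 1.068 0.501 -0.957
v 0.531 1.182 0.255
v 2.059 -3.24 -3.51
v 2.872 -3.396 -3.317
v 1.881 -2.3 -2.01
v 2.893 -3.075 -3.515
v 2.748 -2.786 -3.713
v 2.467 -2.588 -3.871
v 2.106 -2.519 -3.957
v 1.735 -2.593 -3.955
v 1.428 -2.795 -3.865
v 1.246 -3.085 -3.704
v 1.225 -3.406 -3.505
v 1.37 -3.694 -3.307
v 1.65 -3.893 -3.15
v 2.012 -3.962 -3.063
v 2.383 -3.888 -3.066
v 2.69 -3.686 -3.156
f 2 4 1
f 5 2 1
f 1 4 3
f 3 5 1
f 2 8 4
f 6 2 5
f 6 8 2
f 4 8 3
f 7 5 3
f 3 8 7
f 7 6 5
f 8 6 7
f 10 9 12
f 10 12 11
f 12 9 13
f 12 13 11
f 13 9 14
f 13 14 11
f 14 9 15
f 14 15 11
f 15 9 16
f 15 16 11
f 16 9 17
f 16 17 11
f 17 9 18
f 17 18 11
f 18 9 19
f 18 19 11
f 19 9 20
f 19 20 11
f 20 9 21
f 20 21 11
f 21 9 22
f 21 22 11
f 22 9 23
f 22 23 11
f 23 9 10
f 23 10 11
f 24 35 29
f 24 29 25
f 24 25 31
f 24 31 34
f 24 34 35
f 25 29 33
f 29 35 28
f 35 34 26
f 34 31 30
f 31 25 32
f 27 33 28
f 27 28 26
f 27 26 30
f 27 30 32
f 27 32 33
f 28 33 29
f 26 28 35
f 30 26 34
f 32 30 31
f 33 32 25
f 37 39 36
f 40 37 36
f 36 39 38
f 38 40 36
f 37 43 39
f 41 37 40
f 41 43 37
f 39 43 38
f 42 40 38
f 38 43 42
f 42 41 40
f 43 41 42
f 45 44 47
f 45 47 46
f 47 44 48
f 47 48 46
f 48 44 49
f 48 49 46
f 49 44 50
f 49 50 46
f 50 44 51
f 50 51 46
f 51 44 52
f 51 52 46
f 52 44 53
f 52 53 46
f 53 44 54
f 53 54 46
f 54 44 55
f 54 55 46
f 55 44 56
f 55 56 46
f 56 44 57
f 56 57 46
f 57 44 58
f 57 58 46
f 58 44 59
f 58 59 46
f 59 44 45
f 59 45 46



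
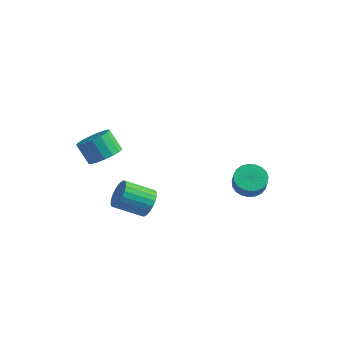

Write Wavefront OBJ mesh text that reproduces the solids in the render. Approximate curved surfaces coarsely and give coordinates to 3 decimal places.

v -1.666 -0.621 -4.151
v -0.998 -1.246 -3.7
v -2.547 -2.205 -2.738
v -3.214 -1.579 -3.189
v -1.017 -0.95 -3.436
v -2.566 -1.908 -2.473
v -1.135 -0.603 -3.28
v -2.684 -1.562 -2.318
v -1.334 -0.259 -3.257
v -2.883 -1.217 -2.295
v -1.583 0.03 -3.37
v -3.132 -0.928 -2.408
v -1.845 0.22 -3.602
v -3.394 -0.739 -2.64
v -2.079 0.282 -3.918
v -3.628 -0.677 -2.956
v -2.251 0.206 -4.269
v -3.8 -0.752 -3.307
v -2.333 0.005 -4.602
v -3.882 -0.954 -3.64
v -2.314 -0.292 -4.867
v -3.863 -1.25 -3.904
v -2.196 -0.638 -5.022
v -3.745 -1.597 -4.06
v -1.997 -0.983 -5.045
v -3.546 -1.941 -4.083
v -1.748 -1.272 -4.932
v -3.297 -2.23 -3.97
v -1.486 -1.461 -4.7
v -3.035 -2.42 -3.738
v -1.252 -1.523 -4.384
v -2.801 -2.482 -3.422
v -1.08 -1.448 -4.033
v -2.629 -2.406 -3.071
v -2.516 -3.983 2.208
v -2.017 -4.826 2.709
v -2.945 -4.659 3.914
v -3.444 -3.817 3.412
v -1.74 -4.406 2.863
v -2.668 -4.239 4.068
v -1.641 -3.888 2.868
v -2.569 -3.721 4.073
v -1.743 -3.393 2.721
v -2.671 -3.226 3.926
v -2.021 -3.033 2.457
v -2.949 -2.866 3.662
v -2.413 -2.891 2.135
v -3.341 -2.724 3.34
v -2.829 -2.999 1.83
v -3.757 -2.832 3.035
v -3.172 -3.332 1.612
v -4.1 -3.165 2.817
v -3.366 -3.815 1.53
v -4.294 -3.648 2.735
v -3.365 -4.336 1.603
v -4.292 -4.169 2.808
v -3.169 -4.777 1.815
v -4.097 -4.61 3.02
v -2.824 -5.036 2.116
v -3.752 -4.869 3.321
v -2.408 -5.053 2.439
v -3.336 -4.886 3.644
v 2.752 3.905 -3.683
v 3.77 4.125 -3.93
v 4.125 3.655 -2.884
v 3.108 3.435 -2.637
v 3.643 4.496 -3.72
v 3.999 4.026 -2.674
v 3.363 4.765 -3.503
v 3.718 4.295 -2.458
v 2.976 4.886 -3.318
v 3.332 4.415 -2.272
v 2.552 4.836 -3.195
v 2.907 4.366 -2.15
v 2.161 4.626 -3.157
v 2.517 4.156 -2.112
v 1.873 4.291 -3.21
v 2.229 3.821 -2.165
v 1.737 3.889 -3.344
v 2.093 3.419 -2.299
v 1.777 3.49 -3.537
v 2.132 3.02 -2.492
v 1.985 3.163 -3.755
v 2.34 2.693 -2.71
v 2.326 2.964 -3.961
v 2.681 2.494 -2.916
v 2.74 2.928 -4.118
v 3.096 2.458 -3.073
v 3.157 3.061 -4.2
v 3.512 2.59 -3.155
v 3.504 3.339 -4.193
v 3.859 2.869 -3.148
v 3.72 3.716 -4.097
v 4.076 3.246 -3.052
f 2 1 5
f 2 5 3
f 3 5 6
f 3 6 4
f 5 1 7
f 5 7 6
f 6 7 8
f 6 8 4
f 7 1 9
f 7 9 8
f 8 9 10
f 8 10 4
f 9 1 11
f 9 11 10
f 10 11 12
f 10 12 4
f 11 1 13
f 11 13 12
f 12 13 14
f 12 14 4
f 13 1 15
f 13 15 14
f 14 15 16
f 14 16 4
f 15 1 17
f 15 17 16
f 16 17 18
f 16 18 4
f 17 1 19
f 17 19 18
f 18 19 20
f 18 20 4
f 19 1 21
f 19 21 20
f 20 21 22
f 20 22 4
f 21 1 23
f 21 23 22
f 22 23 24
f 22 24 4
f 23 1 25
f 23 25 24
f 24 25 26
f 24 26 4
f 25 1 27
f 25 27 26
f 26 27 28
f 26 28 4
f 27 1 29
f 27 29 28
f 28 29 30
f 28 30 4
f 29 1 31
f 29 31 30
f 30 31 32
f 30 32 4
f 31 1 33
f 31 33 32
f 32 33 34
f 32 34 4
f 33 1 2
f 33 2 34
f 34 2 3
f 34 3 4
f 36 35 39
f 36 39 37
f 37 39 40
f 37 40 38
f 39 35 41
f 39 41 40
f 40 41 42
f 40 42 38
f 41 35 43
f 41 43 42
f 42 43 44
f 42 44 38
f 43 35 45
f 43 45 44
f 44 45 46
f 44 46 38
f 45 35 47
f 45 47 46
f 46 47 48
f 46 48 38
f 47 35 49
f 47 49 48
f 48 49 50
f 48 50 38
f 49 35 51
f 49 51 50
f 50 51 52
f 50 52 38
f 51 35 53
f 51 53 52
f 52 53 54
f 52 54 38
f 53 35 55
f 53 55 54
f 54 55 56
f 54 56 38
f 55 35 57
f 55 57 56
f 56 57 58
f 56 58 38
f 57 35 59
f 57 59 58
f 58 59 60
f 58 60 38
f 59 35 61
f 59 61 60
f 60 61 62
f 60 62 38
f 61 35 36
f 61 36 62
f 62 36 37
f 62 37 38
f 64 63 67
f 64 67 65
f 65 67 68
f 65 68 66
f 67 63 69
f 67 69 68
f 68 69 70
f 68 70 66
f 69 63 71
f 69 71 70
f 70 71 72
f 70 72 66
f 71 63 73
f 71 73 72
f 72 73 74
f 72 74 66
f 73 63 75
f 73 75 74
f 74 75 76
f 74 76 66
f 75 63 77
f 75 77 76
f 76 77 78
f 76 78 66
f 77 63 79
f 77 79 78
f 78 79 80
f 78 80 66
f 79 63 81
f 79 81 80
f 80 81 82
f 80 82 66
f 81 63 83
f 81 83 82
f 82 83 84
f 82 84 66
f 83 63 85
f 83 85 84
f 84 85 86
f 84 86 66
f 85 63 87
f 85 87 86
f 86 87 88
f 86 88 66
f 87 63 89
f 87 89 88
f 88 89 90
f 88 90 66
f 89 63 91
f 89 91 90
f 90 91 92
f 90 92 66
f 91 63 93
f 91 93 92
f 92 93 94
f 92 94 66
f 93 63 64
f 93 64 94
f 94 64 65
f 94 65 66



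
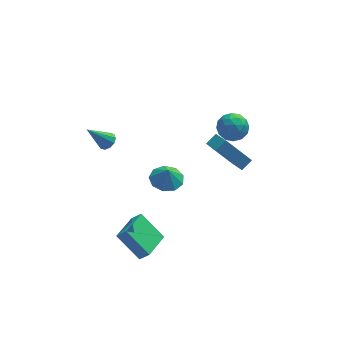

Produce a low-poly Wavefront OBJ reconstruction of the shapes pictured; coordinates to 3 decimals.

v 3.698 4.596 -0.618
v 4.642 4.36 -0.446
v 3.238 3.18 -0.034
v 4.182 2.944 0.138
v 3.744 3.652 0.672
v 4.029 4.527 0.311
v 3.851 3.013 -0.791
v 4.136 3.888 -1.152
v 4.737 3.382 -0.553
v 4.671 3.776 0.351
v 3.209 3.764 -0.831
v 3.143 4.158 0.073
v 4.211 4.602 -0.583
v 3.669 2.938 0.103
v 3.412 3.354 0.417
v 3.967 3.215 0.518
v 3.85 4.7 -0.139
v 4.405 4.561 -0.037
v 3.877 4.145 0.62
v 3.475 2.979 -0.443
v 4.03 2.84 -0.341
v 3.913 4.325 -0.998
v 4.468 4.186 -0.897
v 4.003 3.395 -1.1
v 4.821 3.889 -0.545
v 4.551 3.056 -0.202
v 4.356 3.097 -0.748
v 4.523 3.611 -0.96
v 4.782 4.12 -0.014
v 4.512 3.288 0.33
v 4.255 3.704 0.643
v 4.422 4.218 0.431
v 4.838 3.545 -0.076
v 3.368 4.252 -0.81
v 3.098 3.42 -0.466
v 3.458 3.322 -0.911
v 3.625 3.836 -1.123
v 3.329 4.484 -0.278
v 3.059 3.651 0.065
v 3.357 3.929 0.48
v 3.524 4.443 0.268
v 3.042 3.995 -0.404
v -3.42 -2.563 -2.591
v -2.908 -2.781 -1.989
v -2.414 -0.988 -2.876
v -1.902 -1.206 -2.273
v -2.298 -3.514 -3.887
v -1.786 -3.732 -3.284
v -1.292 -1.939 -4.171
v -0.78 -2.157 -3.569
v -0.088 1.924 -2.641
v 0.551 2.689 -2.559
v -0.012 1.756 -1.659
v -0.091 2.91 -2.472
v -0.731 2.669 -2.464
v -1.07 2.08 -2.539
v -0.95 1.418 -2.662
v -0.426 0.993 -2.775
v 0.256 1.003 -2.826
v 0.777 1.445 -2.79
v 0.894 2.111 -2.685
v 3.375 -2.372 2.277
v 2.06 -1.868 3.711
v 3.056 -0.997 1.502
v 1.741 -0.493 2.935
v 3.959 -2.007 2.685
v 2.644 -1.503 4.118
v 3.64 -0.632 1.909
v 2.325 -0.128 3.343
v -3.203 3.489 -0.264
v -2.736 3.373 0.094
v -4.337 3.331 1.164
v -2.79 3.74 0.092
v -3.002 4.011 -0.046
v -3.291 4.083 -0.268
v -3.546 3.928 -0.487
v -3.671 3.606 -0.622
v -3.617 3.239 -0.62
v -3.405 2.968 -0.482
v -3.116 2.896 -0.261
v -2.86 3.051 -0.041
f 1 38 17
f 38 12 41
f 17 41 6
f 38 41 17
f 1 17 13
f 17 6 18
f 13 18 2
f 17 18 13
f 1 13 22
f 13 2 23
f 22 23 8
f 13 23 22
f 1 22 34
f 22 8 37
f 34 37 11
f 22 37 34
f 1 34 38
f 34 11 42
f 38 42 12
f 34 42 38
f 2 18 29
f 18 6 32
f 29 32 10
f 18 32 29
f 6 41 19
f 41 12 40
f 19 40 5
f 41 40 19
f 12 42 39
f 42 11 35
f 39 35 3
f 42 35 39
f 11 37 36
f 37 8 24
f 36 24 7
f 37 24 36
f 8 23 28
f 23 2 25
f 28 25 9
f 23 25 28
f 4 30 16
f 30 10 31
f 16 31 5
f 30 31 16
f 4 16 14
f 16 5 15
f 14 15 3
f 16 15 14
f 4 14 21
f 14 3 20
f 21 20 7
f 14 20 21
f 4 21 26
f 21 7 27
f 26 27 9
f 21 27 26
f 4 26 30
f 26 9 33
f 30 33 10
f 26 33 30
f 5 31 19
f 31 10 32
f 19 32 6
f 31 32 19
f 3 15 39
f 15 5 40
f 39 40 12
f 15 40 39
f 7 20 36
f 20 3 35
f 36 35 11
f 20 35 36
f 9 27 28
f 27 7 24
f 28 24 8
f 27 24 28
f 10 33 29
f 33 9 25
f 29 25 2
f 33 25 29
f 44 46 43
f 47 44 43
f 43 46 45
f 45 47 43
f 44 50 46
f 48 44 47
f 48 50 44
f 46 50 45
f 49 47 45
f 45 50 49
f 49 48 47
f 50 48 49
f 52 51 54
f 52 54 53
f 54 51 55
f 54 55 53
f 55 51 56
f 55 56 53
f 56 51 57
f 56 57 53
f 57 51 58
f 57 58 53
f 58 51 59
f 58 59 53
f 59 51 60
f 59 60 53
f 60 51 61
f 60 61 53
f 61 51 52
f 61 52 53
f 63 65 62
f 66 63 62
f 62 65 64
f 64 66 62
f 63 69 65
f 67 63 66
f 67 69 63
f 65 69 64
f 68 66 64
f 64 69 68
f 68 67 66
f 69 67 68
f 71 70 73
f 71 73 72
f 73 70 74
f 73 74 72
f 74 70 75
f 74 75 72
f 75 70 76
f 75 76 72
f 76 70 77
f 76 77 72
f 77 70 78
f 77 78 72
f 78 70 79
f 78 79 72
f 79 70 80
f 79 80 72
f 80 70 81
f 80 81 72
f 81 70 71
f 81 71 72



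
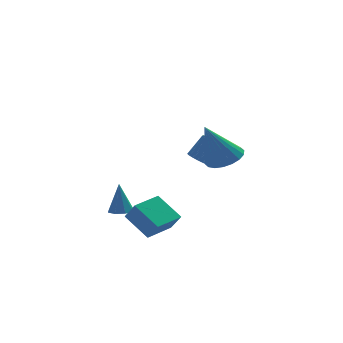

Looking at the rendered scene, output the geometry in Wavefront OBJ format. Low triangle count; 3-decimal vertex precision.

v 0.737 -2.721 2.932
v 1.224 -3.502 3.071
v -0.197 -2.959 4.888
v 1.473 -3.209 3.225
v 1.576 -2.82 3.322
v 1.513 -2.412 3.341
v 1.297 -2.064 3.28
v 0.969 -1.847 3.149
v 0.596 -1.803 2.976
v 0.251 -1.941 2.794
v 0.002 -2.233 2.64
v -0.102 -2.622 2.543
v -0.039 -3.031 2.524
v 0.178 -3.378 2.585
v 0.506 -3.595 2.716
v 0.879 -3.639 2.889
v -3.26 1.085 -1.685
v -2.915 1.596 -1.756
v -3.3 1.335 -0.075
v -3.381 1.686 -1.781
v -3.775 1.424 -1.75
v -3.868 0.964 -1.681
v -3.605 0.575 -1.615
v -3.14 0.485 -1.589
v -2.745 0.747 -1.62
v -2.652 1.207 -1.689
v 0.727 2.788 0.587
v 1.269 2.851 0.118
v 2.056 3.256 1.084
v 1.513 3.192 1.553
v 1.144 3.123 0.106
v 1.931 3.528 1.072
v 0.947 3.337 0.177
v 1.734 3.742 1.143
v 0.712 3.456 0.319
v 1.499 3.861 1.285
v 0.479 3.459 0.507
v 1.266 3.864 1.473
v 0.289 3.346 0.709
v 1.076 3.751 1.675
v 0.175 3.137 0.89
v 0.962 3.542 1.856
v 0.156 2.867 1.019
v 0.943 3.272 1.985
v 0.236 2.583 1.072
v 1.022 2.988 2.038
v 0.4 2.335 1.042
v 1.187 2.74 2.008
v 0.621 2.165 0.933
v 1.408 2.57 1.899
v 0.861 2.103 0.765
v 1.647 2.508 1.731
v 1.077 2.159 0.565
v 1.864 2.564 1.531
v 1.232 2.324 0.369
v 2.019 2.728 1.335
v 1.3 2.569 0.211
v 2.087 2.973 1.177
v -2.087 -2.091 -1.359
v -2.958 -1.112 -0.407
v -2.458 -1.574 -2.231
v -3.329 -0.595 -1.28
v -0.871 -1.085 -1.28
v -1.742 -0.106 -0.329
v -1.242 -0.568 -2.153
v -2.113 0.411 -1.201
f 2 1 4
f 2 4 3
f 4 1 5
f 4 5 3
f 5 1 6
f 5 6 3
f 6 1 7
f 6 7 3
f 7 1 8
f 7 8 3
f 8 1 9
f 8 9 3
f 9 1 10
f 9 10 3
f 10 1 11
f 10 11 3
f 11 1 12
f 11 12 3
f 12 1 13
f 12 13 3
f 13 1 14
f 13 14 3
f 14 1 15
f 14 15 3
f 15 1 16
f 15 16 3
f 16 1 2
f 16 2 3
f 18 17 20
f 18 20 19
f 20 17 21
f 20 21 19
f 21 17 22
f 21 22 19
f 22 17 23
f 22 23 19
f 23 17 24
f 23 24 19
f 24 17 25
f 24 25 19
f 25 17 26
f 25 26 19
f 26 17 18
f 26 18 19
f 28 27 31
f 28 31 29
f 29 31 32
f 29 32 30
f 31 27 33
f 31 33 32
f 32 33 34
f 32 34 30
f 33 27 35
f 33 35 34
f 34 35 36
f 34 36 30
f 35 27 37
f 35 37 36
f 36 37 38
f 36 38 30
f 37 27 39
f 37 39 38
f 38 39 40
f 38 40 30
f 39 27 41
f 39 41 40
f 40 41 42
f 40 42 30
f 41 27 43
f 41 43 42
f 42 43 44
f 42 44 30
f 43 27 45
f 43 45 44
f 44 45 46
f 44 46 30
f 45 27 47
f 45 47 46
f 46 47 48
f 46 48 30
f 47 27 49
f 47 49 48
f 48 49 50
f 48 50 30
f 49 27 51
f 49 51 50
f 50 51 52
f 50 52 30
f 51 27 53
f 51 53 52
f 52 53 54
f 52 54 30
f 53 27 55
f 53 55 54
f 54 55 56
f 54 56 30
f 55 27 57
f 55 57 56
f 56 57 58
f 56 58 30
f 57 27 28
f 57 28 58
f 58 28 29
f 58 29 30
f 60 62 59
f 63 60 59
f 59 62 61
f 61 63 59
f 60 66 62
f 64 60 63
f 64 66 60
f 62 66 61
f 65 63 61
f 61 66 65
f 65 64 63
f 66 64 65



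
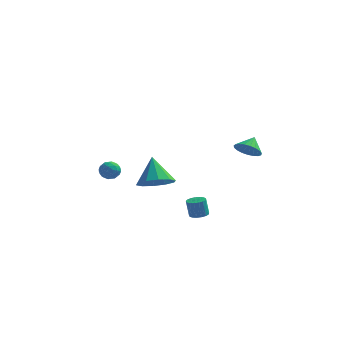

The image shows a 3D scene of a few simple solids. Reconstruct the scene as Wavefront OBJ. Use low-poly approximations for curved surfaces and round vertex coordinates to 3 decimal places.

v 2.626 3.202 2.601
v 3.371 2.866 2.746
v 2.854 3.998 3.279
v 3.437 3.074 2.479
v 3.363 3.305 2.233
v 3.161 3.518 2.051
v 2.867 3.676 1.964
v 2.531 3.752 1.987
v 2.212 3.733 2.116
v 1.964 3.623 2.33
v 1.831 3.439 2.59
v 1.835 3.215 2.852
v 1.976 2.988 3.071
v 2.229 2.798 3.208
v 2.551 2.679 3.241
v 2.886 2.649 3.163
v 3.176 2.715 2.988
v -0.803 -4.114 3.051
v 0.214 -3.961 3.259
v -1.237 -3.166 4.469
v 0.013 -3.478 2.875
v -0.499 -3.237 2.558
v -1.128 -3.332 2.43
v -1.633 -3.725 2.538
v -1.821 -4.266 2.842
v -1.62 -4.75 3.226
v -1.108 -4.99 3.543
v -0.479 -4.895 3.672
v 0.026 -4.502 3.563
v -4.231 -1.097 2.825
v -3.701 -0.963 2.488
v -4.239 -2.057 2.432
v -3.709 -1.923 2.095
v -3.68 -1.971 2.734
v -3.675 -1.377 2.977
v -4.265 -1.643 1.943
v -4.26 -1.049 2.186
v -3.723 -1.3 1.943
v -3.361 -1.503 2.432
v -4.579 -1.517 2.488
v -4.217 -1.72 2.977
v -3.966 -0.945 2.691
v -3.974 -2.075 2.229
v -3.957 -2.102 2.605
v -3.646 -2.024 2.407
v -3.95 -1.189 2.978
v -3.639 -1.111 2.781
v -3.626 -1.703 2.925
v -4.301 -1.909 2.139
v -3.99 -1.831 1.942
v -4.294 -0.996 2.513
v -3.983 -0.918 2.315
v -4.314 -1.317 1.995
v -3.667 -1.065 2.173
v -3.671 -1.63 1.942
v -3.998 -1.465 1.852
v -3.995 -1.116 1.995
v -3.454 -1.185 2.46
v -3.458 -1.749 2.229
v -3.441 -1.777 2.605
v -3.438 -1.428 2.748
v -3.466 -1.383 2.14
v -4.482 -1.271 2.691
v -4.486 -1.835 2.46
v -4.502 -1.592 2.172
v -4.499 -1.243 2.315
v -4.269 -1.39 2.978
v -4.273 -1.955 2.747
v -3.945 -1.904 2.925
v -3.942 -1.555 3.068
v -4.474 -1.637 2.78
v 1.43 -3.862 0.853
v 1.771 -3.459 0.896
v 1.591 -3.415 1.909
v 1.25 -3.818 1.867
v 1.549 -3.346 0.852
v 1.369 -3.301 1.865
v 1.299 -3.351 0.808
v 1.119 -3.306 1.821
v 1.079 -3.473 0.774
v 0.899 -3.428 1.787
v 0.94 -3.684 0.759
v 0.76 -3.64 1.772
v 0.913 -3.936 0.765
v 0.733 -3.892 1.778
v 1.004 -4.172 0.791
v 0.824 -4.127 1.805
v 1.193 -4.336 0.832
v 1.013 -4.291 1.845
v 1.436 -4.392 0.878
v 1.256 -4.347 1.891
v 1.678 -4.326 0.918
v 1.498 -4.282 1.931
v 1.863 -4.155 0.943
v 1.683 -4.11 1.956
v 1.949 -3.916 0.948
v 1.769 -3.871 1.961
v 1.916 -3.665 0.931
v 1.736 -3.62 1.944
f 2 1 4
f 2 4 3
f 4 1 5
f 4 5 3
f 5 1 6
f 5 6 3
f 6 1 7
f 6 7 3
f 7 1 8
f 7 8 3
f 8 1 9
f 8 9 3
f 9 1 10
f 9 10 3
f 10 1 11
f 10 11 3
f 11 1 12
f 11 12 3
f 12 1 13
f 12 13 3
f 13 1 14
f 13 14 3
f 14 1 15
f 14 15 3
f 15 1 16
f 15 16 3
f 16 1 17
f 16 17 3
f 17 1 2
f 17 2 3
f 19 18 21
f 19 21 20
f 21 18 22
f 21 22 20
f 22 18 23
f 22 23 20
f 23 18 24
f 23 24 20
f 24 18 25
f 24 25 20
f 25 18 26
f 25 26 20
f 26 18 27
f 26 27 20
f 27 18 28
f 27 28 20
f 28 18 29
f 28 29 20
f 29 18 19
f 29 19 20
f 30 67 46
f 67 41 70
f 46 70 35
f 67 70 46
f 30 46 42
f 46 35 47
f 42 47 31
f 46 47 42
f 30 42 51
f 42 31 52
f 51 52 37
f 42 52 51
f 30 51 63
f 51 37 66
f 63 66 40
f 51 66 63
f 30 63 67
f 63 40 71
f 67 71 41
f 63 71 67
f 31 47 58
f 47 35 61
f 58 61 39
f 47 61 58
f 35 70 48
f 70 41 69
f 48 69 34
f 70 69 48
f 41 71 68
f 71 40 64
f 68 64 32
f 71 64 68
f 40 66 65
f 66 37 53
f 65 53 36
f 66 53 65
f 37 52 57
f 52 31 54
f 57 54 38
f 52 54 57
f 33 59 45
f 59 39 60
f 45 60 34
f 59 60 45
f 33 45 43
f 45 34 44
f 43 44 32
f 45 44 43
f 33 43 50
f 43 32 49
f 50 49 36
f 43 49 50
f 33 50 55
f 50 36 56
f 55 56 38
f 50 56 55
f 33 55 59
f 55 38 62
f 59 62 39
f 55 62 59
f 34 60 48
f 60 39 61
f 48 61 35
f 60 61 48
f 32 44 68
f 44 34 69
f 68 69 41
f 44 69 68
f 36 49 65
f 49 32 64
f 65 64 40
f 49 64 65
f 38 56 57
f 56 36 53
f 57 53 37
f 56 53 57
f 39 62 58
f 62 38 54
f 58 54 31
f 62 54 58
f 73 72 76
f 73 76 74
f 74 76 77
f 74 77 75
f 76 72 78
f 76 78 77
f 77 78 79
f 77 79 75
f 78 72 80
f 78 80 79
f 79 80 81
f 79 81 75
f 80 72 82
f 80 82 81
f 81 82 83
f 81 83 75
f 82 72 84
f 82 84 83
f 83 84 85
f 83 85 75
f 84 72 86
f 84 86 85
f 85 86 87
f 85 87 75
f 86 72 88
f 86 88 87
f 87 88 89
f 87 89 75
f 88 72 90
f 88 90 89
f 89 90 91
f 89 91 75
f 90 72 92
f 90 92 91
f 91 92 93
f 91 93 75
f 92 72 94
f 92 94 93
f 93 94 95
f 93 95 75
f 94 72 96
f 94 96 95
f 95 96 97
f 95 97 75
f 96 72 98
f 96 98 97
f 97 98 99
f 97 99 75
f 98 72 73
f 98 73 99
f 99 73 74
f 99 74 75



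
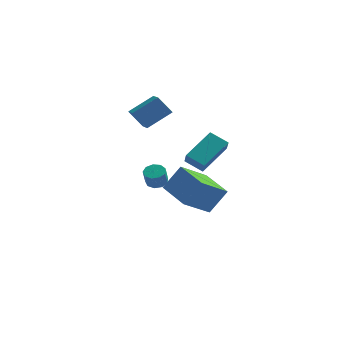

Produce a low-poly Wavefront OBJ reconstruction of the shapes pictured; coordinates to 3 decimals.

v 1.35 1.725 -2.88
v 2.286 2.171 -1.482
v 2.68 2.916 -4.15
v 3.615 3.361 -2.752
v 2.585 0.039 -3.168
v 3.52 0.484 -1.77
v 3.914 1.229 -4.438
v 4.85 1.675 -3.04
v 2.951 -3.745 2.54
v 4.088 -2.325 3.507
v 2.843 -3.167 1.819
v 3.979 -1.747 2.787
v 3.901 -4.173 2.053
v 5.037 -2.753 3.021
v 3.792 -3.595 1.333
v 4.929 -2.175 2.3
v 1.13 0.524 -1.728
v 1.714 0.316 -1.747
v 1.614 -0.051 -0.811
v 1.03 0.156 -0.792
v 1.705 0.711 -1.593
v 1.606 0.344 -0.657
v 1.428 1.018 -1.502
v 1.328 0.651 -0.566
v 1.011 1.094 -1.517
v 0.911 0.727 -0.581
v 0.65 0.903 -1.63
v 0.55 0.536 -0.695
v 0.513 0.535 -1.789
v 0.413 0.167 -0.854
v 0.665 0.161 -1.92
v 0.565 -0.206 -0.984
v 1.035 -0.043 -1.96
v 0.935 -0.41 -1.025
v 1.449 0.018 -1.892
v 1.349 -0.349 -0.957
v 0.481 2.283 1.375
v -0.315 2.488 2.369
v 0.105 3.769 0.766
v -0.691 3.975 1.76
v 1.791 2.985 2.28
v 0.995 3.191 3.274
v 1.415 4.472 1.671
v 0.619 4.677 2.665
f 2 4 1
f 5 2 1
f 1 4 3
f 3 5 1
f 2 8 4
f 6 2 5
f 6 8 2
f 4 8 3
f 7 5 3
f 3 8 7
f 7 6 5
f 8 6 7
f 10 12 9
f 13 10 9
f 9 12 11
f 11 13 9
f 10 16 12
f 14 10 13
f 14 16 10
f 12 16 11
f 15 13 11
f 11 16 15
f 15 14 13
f 16 14 15
f 18 17 21
f 18 21 19
f 19 21 22
f 19 22 20
f 21 17 23
f 21 23 22
f 22 23 24
f 22 24 20
f 23 17 25
f 23 25 24
f 24 25 26
f 24 26 20
f 25 17 27
f 25 27 26
f 26 27 28
f 26 28 20
f 27 17 29
f 27 29 28
f 28 29 30
f 28 30 20
f 29 17 31
f 29 31 30
f 30 31 32
f 30 32 20
f 31 17 33
f 31 33 32
f 32 33 34
f 32 34 20
f 33 17 35
f 33 35 34
f 34 35 36
f 34 36 20
f 35 17 18
f 35 18 36
f 36 18 19
f 36 19 20
f 38 40 37
f 41 38 37
f 37 40 39
f 39 41 37
f 38 44 40
f 42 38 41
f 42 44 38
f 40 44 39
f 43 41 39
f 39 44 43
f 43 42 41
f 44 42 43



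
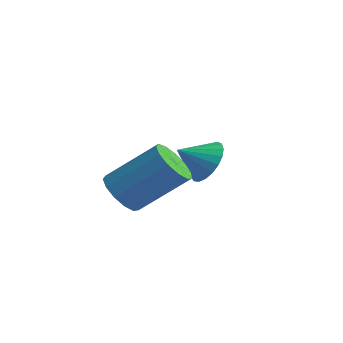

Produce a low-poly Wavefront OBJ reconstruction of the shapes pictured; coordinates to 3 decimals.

v -0.415 -3.66 -2.378
v 0.028 -4.372 -2.147
v 1.197 -3.193 -0.751
v 0.755 -2.48 -0.982
v 0.273 -4.173 -2.521
v 1.443 -2.993 -1.125
v 0.3 -3.81 -2.85
v 1.47 -2.631 -1.454
v 0.1 -3.4 -3.029
v 1.27 -2.22 -1.633
v -0.263 -3.072 -3.002
v 0.906 -1.893 -1.605
v -0.675 -2.931 -2.776
v 0.495 -1.751 -1.38
v -1.004 -3.021 -2.424
v 0.166 -1.842 -1.028
v -1.146 -3.314 -2.058
v 0.024 -2.135 -0.661
v -1.056 -3.717 -1.793
v 0.114 -2.537 -0.397
v -0.762 -4.101 -1.714
v 0.407 -2.922 -0.318
v -0.358 -4.346 -1.846
v 0.811 -3.166 -0.45
v -0.518 0.307 -2.296
v -0.254 0.727 -1.522
v -1.042 -0.567 -1.644
v -0.597 0.885 -1.585
v -0.926 0.943 -1.771
v -1.185 0.891 -2.048
v -1.328 0.738 -2.368
v -1.332 0.511 -2.675
v -1.194 0.248 -2.917
v -0.94 -0.004 -3.052
v -0.614 -0.203 -3.056
v -0.27 -0.313 -2.929
v 0.03 -0.316 -2.692
v 0.236 -0.212 -2.387
v 0.311 -0.017 -2.066
v 0.243 0.233 -1.785
v 0.043 0.497 -1.592
f 2 1 5
f 2 5 3
f 3 5 6
f 3 6 4
f 5 1 7
f 5 7 6
f 6 7 8
f 6 8 4
f 7 1 9
f 7 9 8
f 8 9 10
f 8 10 4
f 9 1 11
f 9 11 10
f 10 11 12
f 10 12 4
f 11 1 13
f 11 13 12
f 12 13 14
f 12 14 4
f 13 1 15
f 13 15 14
f 14 15 16
f 14 16 4
f 15 1 17
f 15 17 16
f 16 17 18
f 16 18 4
f 17 1 19
f 17 19 18
f 18 19 20
f 18 20 4
f 19 1 21
f 19 21 20
f 20 21 22
f 20 22 4
f 21 1 23
f 21 23 22
f 22 23 24
f 22 24 4
f 23 1 2
f 23 2 24
f 24 2 3
f 24 3 4
f 26 25 28
f 26 28 27
f 28 25 29
f 28 29 27
f 29 25 30
f 29 30 27
f 30 25 31
f 30 31 27
f 31 25 32
f 31 32 27
f 32 25 33
f 32 33 27
f 33 25 34
f 33 34 27
f 34 25 35
f 34 35 27
f 35 25 36
f 35 36 27
f 36 25 37
f 36 37 27
f 37 25 38
f 37 38 27
f 38 25 39
f 38 39 27
f 39 25 40
f 39 40 27
f 40 25 41
f 40 41 27
f 41 25 26
f 41 26 27



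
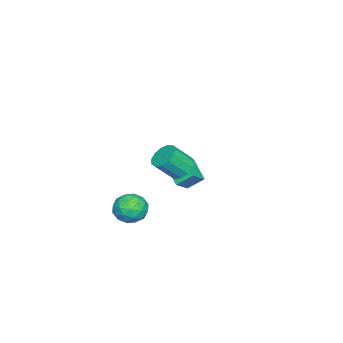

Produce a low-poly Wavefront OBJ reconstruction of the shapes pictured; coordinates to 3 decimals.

v -2.986 -3.551 -2.05
v -3.286 -2.654 -1.264
v -3.872 -3.226 -2.759
v -4.173 -2.33 -1.972
v -1.967 -2.51 -2.848
v -2.268 -1.614 -2.061
v -2.854 -2.186 -3.556
v -3.154 -1.289 -2.77
v 3.447 0.009 2.054
v 4.2 0.237 1.789
v 4.826 -0.561 2.881
v 4.073 -0.789 3.146
v 4.067 0.559 2.101
v 4.693 -0.239 3.193
v 3.737 0.707 2.398
v 4.363 -0.091 3.49
v 3.315 0.633 2.586
v 3.941 -0.165 3.677
v 2.935 0.361 2.605
v 3.561 -0.437 3.696
v 2.718 -0.023 2.449
v 3.344 -0.821 3.541
v 2.732 -0.397 2.168
v 3.358 -1.194 3.26
v 2.973 -0.641 1.851
v 3.599 -1.439 2.942
v 3.365 -0.68 1.598
v 3.991 -1.478 2.69
v 3.783 -0.499 1.49
v 4.408 -1.297 2.582
v 4.094 -0.158 1.562
v 4.72 -0.956 2.653
v 2.975 -2.099 -1.452
v 3.844 -2.346 -0.956
v 3.116 -3.474 -2.384
v 3.985 -3.721 -1.888
v 3.081 -3.762 -1.395
v 2.994 -2.911 -0.819
v 3.966 -2.909 -2.521
v 3.879 -2.058 -1.945
v 4.456 -2.846 -1.617
v 3.909 -3.373 -0.921
v 3.051 -2.447 -2.419
v 2.504 -2.974 -1.723
v 3.397 -2.101 -1.122
v 3.563 -3.719 -2.218
v 3.031 -3.742 -1.928
v 3.542 -3.887 -1.636
v 2.898 -2.434 -1.042
v 3.408 -2.579 -0.75
v 2.96 -3.411 -1.008
v 3.552 -3.241 -2.59
v 4.062 -3.386 -2.298
v 3.418 -1.933 -1.704
v 3.929 -2.078 -1.412
v 4 -2.409 -2.332
v 4.268 -2.541 -1.219
v 4.351 -3.349 -1.767
v 4.34 -2.872 -2.139
v 4.289 -2.372 -1.801
v 3.946 -2.851 -0.81
v 4.029 -3.659 -1.358
v 3.498 -3.683 -1.068
v 3.447 -3.183 -0.729
v 4.306 -3.145 -1.198
v 2.931 -2.161 -1.982
v 3.014 -2.969 -2.53
v 3.513 -2.637 -2.611
v 3.462 -2.137 -2.272
v 2.609 -2.471 -1.573
v 2.692 -3.279 -2.121
v 2.671 -3.448 -1.539
v 2.62 -2.948 -1.201
v 2.654 -2.675 -2.142
f 2 4 1
f 5 2 1
f 1 4 3
f 3 5 1
f 2 8 4
f 6 2 5
f 6 8 2
f 4 8 3
f 7 5 3
f 3 8 7
f 7 6 5
f 8 6 7
f 10 9 13
f 10 13 11
f 11 13 14
f 11 14 12
f 13 9 15
f 13 15 14
f 14 15 16
f 14 16 12
f 15 9 17
f 15 17 16
f 16 17 18
f 16 18 12
f 17 9 19
f 17 19 18
f 18 19 20
f 18 20 12
f 19 9 21
f 19 21 20
f 20 21 22
f 20 22 12
f 21 9 23
f 21 23 22
f 22 23 24
f 22 24 12
f 23 9 25
f 23 25 24
f 24 25 26
f 24 26 12
f 25 9 27
f 25 27 26
f 26 27 28
f 26 28 12
f 27 9 29
f 27 29 28
f 28 29 30
f 28 30 12
f 29 9 31
f 29 31 30
f 30 31 32
f 30 32 12
f 31 9 10
f 31 10 32
f 32 10 11
f 32 11 12
f 33 70 49
f 70 44 73
f 49 73 38
f 70 73 49
f 33 49 45
f 49 38 50
f 45 50 34
f 49 50 45
f 33 45 54
f 45 34 55
f 54 55 40
f 45 55 54
f 33 54 66
f 54 40 69
f 66 69 43
f 54 69 66
f 33 66 70
f 66 43 74
f 70 74 44
f 66 74 70
f 34 50 61
f 50 38 64
f 61 64 42
f 50 64 61
f 38 73 51
f 73 44 72
f 51 72 37
f 73 72 51
f 44 74 71
f 74 43 67
f 71 67 35
f 74 67 71
f 43 69 68
f 69 40 56
f 68 56 39
f 69 56 68
f 40 55 60
f 55 34 57
f 60 57 41
f 55 57 60
f 36 62 48
f 62 42 63
f 48 63 37
f 62 63 48
f 36 48 46
f 48 37 47
f 46 47 35
f 48 47 46
f 36 46 53
f 46 35 52
f 53 52 39
f 46 52 53
f 36 53 58
f 53 39 59
f 58 59 41
f 53 59 58
f 36 58 62
f 58 41 65
f 62 65 42
f 58 65 62
f 37 63 51
f 63 42 64
f 51 64 38
f 63 64 51
f 35 47 71
f 47 37 72
f 71 72 44
f 47 72 71
f 39 52 68
f 52 35 67
f 68 67 43
f 52 67 68
f 41 59 60
f 59 39 56
f 60 56 40
f 59 56 60
f 42 65 61
f 65 41 57
f 61 57 34
f 65 57 61

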